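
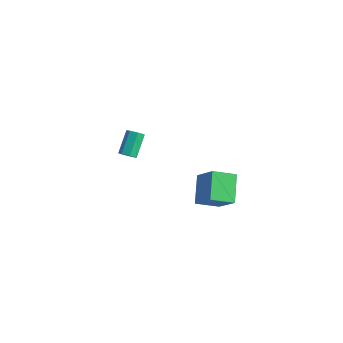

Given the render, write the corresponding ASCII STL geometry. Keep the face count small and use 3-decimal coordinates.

solid 
facet normal -0.679 0.102 -0.728
outer loop
vertex 2.421 0.767 0.443
vertex 3.194 1.897 -0.12
vertex 3.383 -0.419 -0.62
endloop
endfacet
facet normal -0.522 -0.764 0.380
outer loop
vertex 4.706 -0.617 0.8
vertex 2.421 0.767 0.443
vertex 3.383 -0.419 -0.62
endloop
endfacet
facet normal -0.678 0.102 -0.728
outer loop
vertex 3.383 -0.419 -0.62
vertex 3.194 1.897 -0.12
vertex 4.156 0.711 -1.182
endloop
endfacet
facet normal 0.517 -0.638 -0.571
outer loop
vertex 4.156 0.711 -1.182
vertex 4.706 -0.617 0.8
vertex 3.383 -0.419 -0.62
endloop
endfacet
facet normal -0.517 0.638 0.571
outer loop
vertex 2.421 0.767 0.443
vertex 4.517 1.699 1.3
vertex 3.194 1.897 -0.12
endloop
endfacet
facet normal -0.522 -0.764 0.380
outer loop
vertex 3.744 0.569 1.862
vertex 2.421 0.767 0.443
vertex 4.706 -0.617 0.8
endloop
endfacet
facet normal -0.517 0.638 0.571
outer loop
vertex 3.744 0.569 1.862
vertex 4.517 1.699 1.3
vertex 2.421 0.767 0.443
endloop
endfacet
facet normal 0.522 0.764 -0.380
outer loop
vertex 3.194 1.897 -0.12
vertex 4.517 1.699 1.3
vertex 4.156 0.711 -1.182
endloop
endfacet
facet normal 0.517 -0.638 -0.571
outer loop
vertex 5.479 0.513 0.237
vertex 4.706 -0.617 0.8
vertex 4.156 0.711 -1.182
endloop
endfacet
facet normal 0.522 0.764 -0.380
outer loop
vertex 4.156 0.711 -1.182
vertex 4.517 1.699 1.3
vertex 5.479 0.513 0.237
endloop
endfacet
facet normal 0.678 -0.101 0.728
outer loop
vertex 5.479 0.513 0.237
vertex 3.744 0.569 1.862
vertex 4.706 -0.617 0.8
endloop
endfacet
facet normal 0.678 -0.102 0.728
outer loop
vertex 4.517 1.699 1.3
vertex 3.744 0.569 1.862
vertex 5.479 0.513 0.237
endloop
endfacet
facet normal 0.284 -0.696 -0.659
outer loop
vertex -2.549 0.442 -0.841
vertex -2.928 0.643 -1.217
vertex -2.384 0.796 -1.144
endloop
endfacet
facet normal 0.899 -0.045 0.437
outer loop
vertex -2.549 0.442 -0.841
vertex -2.384 0.796 -1.144
vertex -3.014 1.576 0.233
endloop
endfacet
facet normal 0.898 -0.047 0.437
outer loop
vertex -3.014 1.576 0.233
vertex -2.384 0.796 -1.144
vertex -2.848 1.931 -0.07
endloop
endfacet
facet normal -0.285 0.696 0.659
outer loop
vertex -3.014 1.576 0.233
vertex -2.848 1.931 -0.07
vertex -3.392 1.777 -0.143
endloop
endfacet
facet normal 0.284 -0.697 -0.659
outer loop
vertex -2.384 0.796 -1.144
vertex -2.928 0.643 -1.217
vertex -2.628 1.035 -1.502
endloop
endfacet
facet normal 0.822 0.531 -0.206
outer loop
vertex -2.384 0.796 -1.144
vertex -2.628 1.035 -1.502
vertex -2.848 1.931 -0.07
endloop
endfacet
facet normal 0.822 0.531 -0.206
outer loop
vertex -2.848 1.931 -0.07
vertex -2.628 1.035 -1.502
vertex -3.092 2.17 -0.428
endloop
endfacet
facet normal -0.285 0.696 0.659
outer loop
vertex -2.848 1.931 -0.07
vertex -3.092 2.17 -0.428
vertex -3.392 1.777 -0.143
endloop
endfacet
facet normal 0.285 -0.697 -0.658
outer loop
vertex -2.628 1.035 -1.502
vertex -2.928 0.643 -1.217
vertex -3.098 0.978 -1.645
endloop
endfacet
facet normal 0.125 0.708 -0.695
outer loop
vertex -2.628 1.035 -1.502
vertex -3.098 0.978 -1.645
vertex -3.092 2.17 -0.428
endloop
endfacet
facet normal 0.125 0.708 -0.695
outer loop
vertex -3.092 2.17 -0.428
vertex -3.098 0.978 -1.645
vertex -3.562 2.113 -0.571
endloop
endfacet
facet normal -0.285 0.696 0.659
outer loop
vertex -3.092 2.17 -0.428
vertex -3.562 2.113 -0.571
vertex -3.392 1.777 -0.143
endloop
endfacet
facet normal 0.285 -0.697 -0.658
outer loop
vertex -3.098 0.978 -1.645
vertex -2.928 0.643 -1.217
vertex -3.44 0.669 -1.466
endloop
endfacet
facet normal -0.664 0.353 -0.660
outer loop
vertex -3.098 0.978 -1.645
vertex -3.44 0.669 -1.466
vertex -3.562 2.113 -0.571
endloop
endfacet
facet normal -0.664 0.353 -0.660
outer loop
vertex -3.562 2.113 -0.571
vertex -3.44 0.669 -1.466
vertex -3.904 1.804 -0.392
endloop
endfacet
facet normal -0.284 0.696 0.659
outer loop
vertex -3.562 2.113 -0.571
vertex -3.904 1.804 -0.392
vertex -3.392 1.777 -0.143
endloop
endfacet
facet normal 0.285 -0.695 -0.659
outer loop
vertex -3.44 0.669 -1.466
vertex -2.928 0.643 -1.217
vertex -3.396 0.34 -1.1
endloop
endfacet
facet normal -0.955 -0.270 -0.128
outer loop
vertex -3.44 0.669 -1.466
vertex -3.396 0.34 -1.1
vertex -3.904 1.804 -0.392
endloop
endfacet
facet normal -0.955 -0.269 -0.130
outer loop
vertex -3.904 1.804 -0.392
vertex -3.396 0.34 -1.1
vertex -3.861 1.474 -0.025
endloop
endfacet
facet normal -0.284 0.696 0.659
outer loop
vertex -3.904 1.804 -0.392
vertex -3.861 1.474 -0.025
vertex -3.392 1.777 -0.143
endloop
endfacet
facet normal 0.285 -0.696 -0.659
outer loop
vertex -3.396 0.34 -1.1
vertex -2.928 0.643 -1.217
vertex -3.0 0.239 -0.822
endloop
endfacet
facet normal -0.526 -0.689 0.499
outer loop
vertex -3.396 0.34 -1.1
vertex -3.0 0.239 -0.822
vertex -3.861 1.474 -0.025
endloop
endfacet
facet normal -0.525 -0.689 0.500
outer loop
vertex -3.861 1.474 -0.025
vertex -3.0 0.239 -0.822
vertex -3.464 1.373 0.253
endloop
endfacet
facet normal -0.284 0.696 0.659
outer loop
vertex -3.861 1.474 -0.025
vertex -3.464 1.373 0.253
vertex -3.392 1.777 -0.143
endloop
endfacet
facet normal 0.285 -0.696 -0.659
outer loop
vertex -3.0 0.239 -0.822
vertex -2.928 0.643 -1.217
vertex -2.549 0.442 -0.841
endloop
endfacet
facet normal 0.297 -0.590 0.751
outer loop
vertex -3.0 0.239 -0.822
vertex -2.549 0.442 -0.841
vertex -3.464 1.373 0.253
endloop
endfacet
facet normal 0.299 -0.589 0.751
outer loop
vertex -3.464 1.373 0.253
vertex -2.549 0.442 -0.841
vertex -3.014 1.576 0.233
endloop
endfacet
facet normal -0.285 0.696 0.659
outer loop
vertex -3.464 1.373 0.253
vertex -3.014 1.576 0.233
vertex -3.392 1.777 -0.143
endloop
endfacet

endsolid


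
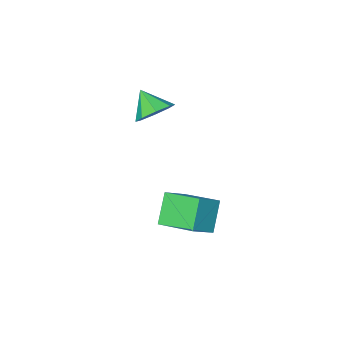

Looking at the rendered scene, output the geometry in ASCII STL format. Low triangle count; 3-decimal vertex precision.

solid 
facet normal -0.453 -0.434 0.779
outer loop
vertex -2.081 1.063 -1.63
vertex -2.778 2.777 -1.081
vertex -3.205 0.852 -2.401
endloop
endfacet
facet normal 0.361 -0.888 -0.284
outer loop
vertex -2.462 1.563 -3.679
vertex -2.081 1.063 -1.63
vertex -3.205 0.852 -2.401
endloop
endfacet
facet normal -0.454 -0.433 0.779
outer loop
vertex -3.205 0.852 -2.401
vertex -2.778 2.777 -1.081
vertex -3.902 2.566 -1.853
endloop
endfacet
facet normal -0.815 -0.153 -0.559
outer loop
vertex -3.902 2.566 -1.853
vertex -2.462 1.563 -3.679
vertex -3.205 0.852 -2.401
endloop
endfacet
facet normal 0.815 0.153 0.559
outer loop
vertex -2.081 1.063 -1.63
vertex -2.035 3.488 -2.359
vertex -2.778 2.777 -1.081
endloop
endfacet
facet normal 0.362 -0.888 -0.284
outer loop
vertex -1.338 1.774 -2.907
vertex -2.081 1.063 -1.63
vertex -2.462 1.563 -3.679
endloop
endfacet
facet normal 0.815 0.153 0.559
outer loop
vertex -1.338 1.774 -2.907
vertex -2.035 3.488 -2.359
vertex -2.081 1.063 -1.63
endloop
endfacet
facet normal -0.362 0.888 0.284
outer loop
vertex -2.778 2.777 -1.081
vertex -2.035 3.488 -2.359
vertex -3.902 2.566 -1.853
endloop
endfacet
facet normal -0.815 -0.152 -0.559
outer loop
vertex -3.159 3.277 -3.13
vertex -2.462 1.563 -3.679
vertex -3.902 2.566 -1.853
endloop
endfacet
facet normal -0.362 0.888 0.284
outer loop
vertex -3.902 2.566 -1.853
vertex -2.035 3.488 -2.359
vertex -3.159 3.277 -3.13
endloop
endfacet
facet normal 0.453 0.434 -0.779
outer loop
vertex -3.159 3.277 -3.13
vertex -1.338 1.774 -2.907
vertex -2.462 1.563 -3.679
endloop
endfacet
facet normal 0.453 0.433 -0.779
outer loop
vertex -2.035 3.488 -2.359
vertex -1.338 1.774 -2.907
vertex -3.159 3.277 -3.13
endloop
endfacet
facet normal -0.115 0.742 -0.661
outer loop
vertex -2.013 -0.834 1.817
vertex -2.419 -0.306 2.48
vertex -1.537 -0.436 2.181
endloop
endfacet
facet normal 0.686 -0.719 -0.112
outer loop
vertex -2.013 -0.834 1.817
vertex -1.537 -0.436 2.181
vertex -2.261 -1.314 3.38
endloop
endfacet
facet normal -0.115 0.741 -0.662
outer loop
vertex -1.537 -0.436 2.181
vertex -2.419 -0.306 2.48
vertex -1.578 0.039 2.72
endloop
endfacet
facet normal 0.898 -0.294 0.327
outer loop
vertex -1.537 -0.436 2.181
vertex -1.578 0.039 2.72
vertex -2.261 -1.314 3.38
endloop
endfacet
facet normal -0.115 0.741 -0.661
outer loop
vertex -1.578 0.039 2.72
vertex -2.419 -0.306 2.48
vertex -2.111 0.312 3.119
endloop
endfacet
facet normal 0.620 0.068 0.782
outer loop
vertex -1.578 0.039 2.72
vertex -2.111 0.312 3.119
vertex -2.261 -1.314 3.38
endloop
endfacet
facet normal -0.116 0.741 -0.661
outer loop
vertex -2.111 0.312 3.119
vertex -2.419 -0.306 2.48
vertex -2.824 0.222 3.143
endloop
endfacet
facet normal 0.013 0.157 0.987
outer loop
vertex -2.111 0.312 3.119
vertex -2.824 0.222 3.143
vertex -2.261 -1.314 3.38
endloop
endfacet
facet normal -0.116 0.741 -0.661
outer loop
vertex -2.824 0.222 3.143
vertex -2.419 -0.306 2.48
vertex -3.3 -0.176 2.78
endloop
endfacet
facet normal -0.562 -0.079 0.823
outer loop
vertex -2.824 0.222 3.143
vertex -3.3 -0.176 2.78
vertex -2.261 -1.314 3.38
endloop
endfacet
facet normal -0.116 0.741 -0.662
outer loop
vertex -3.3 -0.176 2.78
vertex -2.419 -0.306 2.48
vertex -3.259 -0.651 2.241
endloop
endfacet
facet normal -0.774 -0.503 0.385
outer loop
vertex -3.3 -0.176 2.78
vertex -3.259 -0.651 2.241
vertex -2.261 -1.314 3.38
endloop
endfacet
facet normal -0.116 0.741 -0.662
outer loop
vertex -3.259 -0.651 2.241
vertex -2.419 -0.306 2.48
vertex -2.726 -0.924 1.842
endloop
endfacet
facet normal -0.496 -0.866 -0.070
outer loop
vertex -3.259 -0.651 2.241
vertex -2.726 -0.924 1.842
vertex -2.261 -1.314 3.38
endloop
endfacet
facet normal -0.117 0.741 -0.661
outer loop
vertex -2.726 -0.924 1.842
vertex -2.419 -0.306 2.48
vertex -2.013 -0.834 1.817
endloop
endfacet
facet normal 0.111 -0.955 -0.276
outer loop
vertex -2.726 -0.924 1.842
vertex -2.013 -0.834 1.817
vertex -2.261 -1.314 3.38
endloop
endfacet

endsolid


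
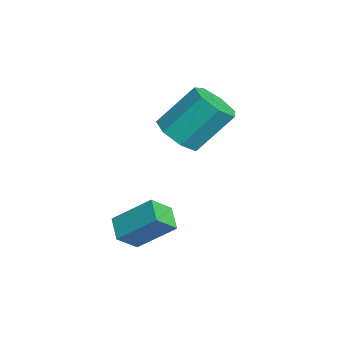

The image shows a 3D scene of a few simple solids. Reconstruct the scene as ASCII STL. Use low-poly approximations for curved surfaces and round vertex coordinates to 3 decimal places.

solid 
facet normal 0.018 -0.660 -0.751
outer loop
vertex -0.929 -2.322 -1.305
vertex -1.862 -2.25 -1.391
vertex -1.194 -1.746 -1.818
endloop
endfacet
facet normal 0.946 0.255 -0.202
outer loop
vertex -0.929 -2.322 -1.305
vertex -1.194 -1.746 -1.818
vertex -0.964 -1.002 0.196
endloop
endfacet
facet normal 0.946 0.255 -0.202
outer loop
vertex -0.964 -1.002 0.196
vertex -1.194 -1.746 -1.818
vertex -1.229 -0.425 -0.317
endloop
endfacet
facet normal -0.017 0.660 0.751
outer loop
vertex -0.964 -1.002 0.196
vertex -1.229 -0.425 -0.317
vertex -1.898 -0.93 0.111
endloop
endfacet
facet normal 0.018 -0.660 -0.751
outer loop
vertex -1.194 -1.746 -1.818
vertex -1.862 -2.25 -1.391
vertex -1.962 -1.55 -2.009
endloop
endfacet
facet normal 0.335 0.711 -0.618
outer loop
vertex -1.194 -1.746 -1.818
vertex -1.962 -1.55 -2.009
vertex -1.229 -0.425 -0.317
endloop
endfacet
facet normal 0.335 0.711 -0.618
outer loop
vertex -1.229 -0.425 -0.317
vertex -1.962 -1.55 -2.009
vertex -1.998 -0.229 -0.508
endloop
endfacet
facet normal -0.018 0.660 0.751
outer loop
vertex -1.229 -0.425 -0.317
vertex -1.998 -0.229 -0.508
vertex -1.898 -0.93 0.111
endloop
endfacet
facet normal 0.018 -0.660 -0.751
outer loop
vertex -1.962 -1.55 -2.009
vertex -1.862 -2.25 -1.391
vertex -2.655 -1.881 -1.735
endloop
endfacet
facet normal -0.527 0.632 -0.569
outer loop
vertex -1.962 -1.55 -2.009
vertex -2.655 -1.881 -1.735
vertex -1.998 -0.229 -0.508
endloop
endfacet
facet normal -0.527 0.632 -0.568
outer loop
vertex -1.998 -0.229 -0.508
vertex -2.655 -1.881 -1.735
vertex -2.691 -0.56 -0.233
endloop
endfacet
facet normal -0.018 0.660 0.751
outer loop
vertex -1.998 -0.229 -0.508
vertex -2.691 -0.56 -0.233
vertex -1.898 -0.93 0.111
endloop
endfacet
facet normal 0.018 -0.661 -0.750
outer loop
vertex -2.655 -1.881 -1.735
vertex -1.862 -2.25 -1.391
vertex -2.751 -2.49 -1.201
endloop
endfacet
facet normal -0.993 0.077 -0.091
outer loop
vertex -2.655 -1.881 -1.735
vertex -2.751 -2.49 -1.201
vertex -2.691 -0.56 -0.233
endloop
endfacet
facet normal -0.993 0.077 -0.091
outer loop
vertex -2.691 -0.56 -0.233
vertex -2.751 -2.49 -1.201
vertex -2.787 -1.169 0.301
endloop
endfacet
facet normal -0.017 0.661 0.750
outer loop
vertex -2.691 -0.56 -0.233
vertex -2.787 -1.169 0.301
vertex -1.898 -0.93 0.111
endloop
endfacet
facet normal 0.018 -0.660 -0.751
outer loop
vertex -2.751 -2.49 -1.201
vertex -1.862 -2.25 -1.391
vertex -2.178 -2.919 -0.81
endloop
endfacet
facet normal -0.711 -0.536 0.454
outer loop
vertex -2.751 -2.49 -1.201
vertex -2.178 -2.919 -0.81
vertex -2.787 -1.169 0.301
endloop
endfacet
facet normal -0.710 -0.536 0.456
outer loop
vertex -2.787 -1.169 0.301
vertex -2.178 -2.919 -0.81
vertex -2.213 -1.598 0.691
endloop
endfacet
facet normal -0.017 0.660 0.751
outer loop
vertex -2.787 -1.169 0.301
vertex -2.213 -1.598 0.691
vertex -1.898 -0.93 0.111
endloop
endfacet
facet normal 0.019 -0.661 -0.751
outer loop
vertex -2.178 -2.919 -0.81
vertex -1.862 -2.25 -1.391
vertex -1.367 -2.844 -0.856
endloop
endfacet
facet normal 0.106 -0.745 0.658
outer loop
vertex -2.178 -2.919 -0.81
vertex -1.367 -2.844 -0.856
vertex -2.213 -1.598 0.691
endloop
endfacet
facet normal 0.106 -0.745 0.658
outer loop
vertex -2.213 -1.598 0.691
vertex -1.367 -2.844 -0.856
vertex -1.402 -1.523 0.645
endloop
endfacet
facet normal -0.019 0.660 0.751
outer loop
vertex -2.213 -1.598 0.691
vertex -1.402 -1.523 0.645
vertex -1.898 -0.93 0.111
endloop
endfacet
facet normal 0.018 -0.661 -0.750
outer loop
vertex -1.367 -2.844 -0.856
vertex -1.862 -2.25 -1.391
vertex -0.929 -2.322 -1.305
endloop
endfacet
facet normal 0.844 -0.393 0.366
outer loop
vertex -1.367 -2.844 -0.856
vertex -0.929 -2.322 -1.305
vertex -1.402 -1.523 0.645
endloop
endfacet
facet normal 0.843 -0.394 0.366
outer loop
vertex -1.402 -1.523 0.645
vertex -0.929 -2.322 -1.305
vertex -0.964 -1.002 0.196
endloop
endfacet
facet normal -0.017 0.661 0.750
outer loop
vertex -1.402 -1.523 0.645
vertex -0.964 -1.002 0.196
vertex -1.898 -0.93 0.111
endloop
endfacet
facet normal -0.913 -0.011 0.409
outer loop
vertex 0.374 -4.881 -3.769
vertex 0.837 -3.642 -2.702
vertex 0.048 -4.149 -4.478
endloop
endfacet
facet normal -0.272 -0.729 -0.628
outer loop
vertex 0.943 -4.138 -4.878
vertex 0.374 -4.881 -3.769
vertex 0.048 -4.149 -4.478
endloop
endfacet
facet normal -0.913 -0.011 0.409
outer loop
vertex 0.048 -4.149 -4.478
vertex 0.837 -3.642 -2.702
vertex 0.511 -2.91 -3.41
endloop
endfacet
facet normal -0.304 0.685 -0.662
outer loop
vertex 0.511 -2.91 -3.41
vertex 0.943 -4.138 -4.878
vertex 0.048 -4.149 -4.478
endloop
endfacet
facet normal 0.305 -0.684 0.663
outer loop
vertex 0.374 -4.881 -3.769
vertex 1.732 -3.631 -3.102
vertex 0.837 -3.642 -2.702
endloop
endfacet
facet normal -0.272 -0.729 -0.628
outer loop
vertex 1.269 -4.87 -4.17
vertex 0.374 -4.881 -3.769
vertex 0.943 -4.138 -4.878
endloop
endfacet
facet normal 0.305 -0.685 0.662
outer loop
vertex 1.269 -4.87 -4.17
vertex 1.732 -3.631 -3.102
vertex 0.374 -4.881 -3.769
endloop
endfacet
facet normal 0.272 0.729 0.628
outer loop
vertex 0.837 -3.642 -2.702
vertex 1.732 -3.631 -3.102
vertex 0.511 -2.91 -3.41
endloop
endfacet
facet normal -0.305 0.684 -0.662
outer loop
vertex 1.406 -2.899 -3.811
vertex 0.943 -4.138 -4.878
vertex 0.511 -2.91 -3.41
endloop
endfacet
facet normal 0.272 0.729 0.628
outer loop
vertex 0.511 -2.91 -3.41
vertex 1.732 -3.631 -3.102
vertex 1.406 -2.899 -3.811
endloop
endfacet
facet normal 0.913 0.011 -0.409
outer loop
vertex 1.406 -2.899 -3.811
vertex 1.269 -4.87 -4.17
vertex 0.943 -4.138 -4.878
endloop
endfacet
facet normal 0.913 0.011 -0.408
outer loop
vertex 1.732 -3.631 -3.102
vertex 1.269 -4.87 -4.17
vertex 1.406 -2.899 -3.811
endloop
endfacet

endsolid


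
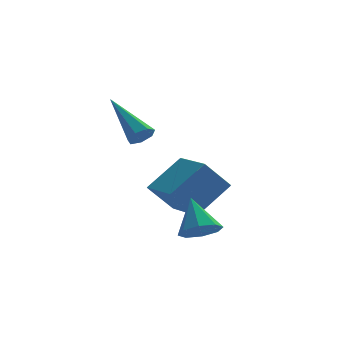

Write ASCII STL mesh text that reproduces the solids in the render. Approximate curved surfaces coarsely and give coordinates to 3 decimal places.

solid 
facet normal 0.372 -0.723 -0.582
outer loop
vertex 0.468 2.477 -0.326
vertex -0.005 2.442 -0.585
vertex 0.42 2.754 -0.701
endloop
endfacet
facet normal 0.820 0.506 0.269
outer loop
vertex 0.468 2.477 -0.326
vertex 0.42 2.754 -0.701
vertex -0.815 4.018 0.685
endloop
endfacet
facet normal 0.372 -0.723 -0.582
outer loop
vertex 0.42 2.754 -0.701
vertex -0.005 2.442 -0.585
vertex 0.052 2.796 -0.988
endloop
endfacet
facet normal 0.402 0.826 -0.395
outer loop
vertex 0.42 2.754 -0.701
vertex 0.052 2.796 -0.988
vertex -0.815 4.018 0.685
endloop
endfacet
facet normal 0.372 -0.723 -0.582
outer loop
vertex 0.052 2.796 -0.988
vertex -0.005 2.442 -0.585
vertex -0.359 2.571 -0.971
endloop
endfacet
facet normal -0.379 0.642 -0.666
outer loop
vertex 0.052 2.796 -0.988
vertex -0.359 2.571 -0.971
vertex -0.815 4.018 0.685
endloop
endfacet
facet normal 0.371 -0.723 -0.582
outer loop
vertex -0.359 2.571 -0.971
vertex -0.005 2.442 -0.585
vertex -0.503 2.249 -0.663
endloop
endfacet
facet normal -0.936 0.094 -0.340
outer loop
vertex -0.359 2.571 -0.971
vertex -0.503 2.249 -0.663
vertex -0.815 4.018 0.685
endloop
endfacet
facet normal 0.371 -0.723 -0.582
outer loop
vertex -0.503 2.249 -0.663
vertex -0.005 2.442 -0.585
vertex -0.272 2.072 -0.296
endloop
endfacet
facet normal -0.849 -0.407 0.338
outer loop
vertex -0.503 2.249 -0.663
vertex -0.272 2.072 -0.296
vertex -0.815 4.018 0.685
endloop
endfacet
facet normal 0.371 -0.723 -0.583
outer loop
vertex -0.272 2.072 -0.296
vertex -0.005 2.442 -0.585
vertex 0.16 2.173 -0.146
endloop
endfacet
facet normal -0.184 -0.483 0.856
outer loop
vertex -0.272 2.072 -0.296
vertex 0.16 2.173 -0.146
vertex -0.815 4.018 0.685
endloop
endfacet
facet normal 0.372 -0.722 -0.583
outer loop
vertex 0.16 2.173 -0.146
vertex -0.005 2.442 -0.585
vertex 0.468 2.477 -0.326
endloop
endfacet
facet normal 0.559 -0.077 0.826
outer loop
vertex 0.16 2.173 -0.146
vertex 0.468 2.477 -0.326
vertex -0.815 4.018 0.685
endloop
endfacet
facet normal -0.720 -0.308 -0.622
outer loop
vertex 1.007 2.545 -3.443
vertex 0.521 4.419 -3.81
vertex 1.955 2.574 -4.554
endloop
endfacet
facet normal 0.247 -0.951 0.186
outer loop
vertex 3.279 3.141 -3.41
vertex 1.007 2.545 -3.443
vertex 1.955 2.574 -4.554
endloop
endfacet
facet normal -0.720 -0.309 -0.621
outer loop
vertex 1.955 2.574 -4.554
vertex 0.521 4.419 -3.81
vertex 1.468 4.447 -4.921
endloop
endfacet
facet normal 0.649 0.020 -0.761
outer loop
vertex 1.468 4.447 -4.921
vertex 3.279 3.141 -3.41
vertex 1.955 2.574 -4.554
endloop
endfacet
facet normal -0.649 -0.019 0.761
outer loop
vertex 1.007 2.545 -3.443
vertex 1.845 4.986 -2.666
vertex 0.521 4.419 -3.81
endloop
endfacet
facet normal 0.247 -0.951 0.186
outer loop
vertex 2.332 3.113 -2.299
vertex 1.007 2.545 -3.443
vertex 3.279 3.141 -3.41
endloop
endfacet
facet normal -0.649 -0.020 0.761
outer loop
vertex 2.332 3.113 -2.299
vertex 1.845 4.986 -2.666
vertex 1.007 2.545 -3.443
endloop
endfacet
facet normal -0.246 0.951 -0.186
outer loop
vertex 0.521 4.419 -3.81
vertex 1.845 4.986 -2.666
vertex 1.468 4.447 -4.921
endloop
endfacet
facet normal 0.649 0.019 -0.761
outer loop
vertex 2.793 5.015 -3.777
vertex 3.279 3.141 -3.41
vertex 1.468 4.447 -4.921
endloop
endfacet
facet normal -0.247 0.951 -0.186
outer loop
vertex 1.468 4.447 -4.921
vertex 1.845 4.986 -2.666
vertex 2.793 5.015 -3.777
endloop
endfacet
facet normal 0.720 0.308 0.622
outer loop
vertex 2.793 5.015 -3.777
vertex 2.332 3.113 -2.299
vertex 3.279 3.141 -3.41
endloop
endfacet
facet normal 0.719 0.309 0.622
outer loop
vertex 1.845 4.986 -2.666
vertex 2.332 3.113 -2.299
vertex 2.793 5.015 -3.777
endloop
endfacet
facet normal 0.088 -0.668 -0.739
outer loop
vertex 2.14 0.416 -4.085
vertex 1.729 0.892 -4.564
vertex 2.494 0.8 -4.39
endloop
endfacet
facet normal 0.695 -0.073 0.715
outer loop
vertex 2.14 0.416 -4.085
vertex 2.494 0.8 -4.39
vertex 1.591 1.948 -3.396
endloop
endfacet
facet normal 0.088 -0.667 -0.740
outer loop
vertex 2.494 0.8 -4.39
vertex 1.729 0.892 -4.564
vertex 2.401 1.238 -4.796
endloop
endfacet
facet normal 0.857 0.436 0.274
outer loop
vertex 2.494 0.8 -4.39
vertex 2.401 1.238 -4.796
vertex 1.591 1.948 -3.396
endloop
endfacet
facet normal 0.089 -0.668 -0.739
outer loop
vertex 2.401 1.238 -4.796
vertex 1.729 0.892 -4.564
vertex 1.914 1.473 -5.067
endloop
endfacet
facet normal 0.495 0.856 -0.148
outer loop
vertex 2.401 1.238 -4.796
vertex 1.914 1.473 -5.067
vertex 1.591 1.948 -3.396
endloop
endfacet
facet normal 0.088 -0.668 -0.739
outer loop
vertex 1.914 1.473 -5.067
vertex 1.729 0.892 -4.564
vertex 1.319 1.368 -5.043
endloop
endfacet
facet normal -0.177 0.937 -0.301
outer loop
vertex 1.914 1.473 -5.067
vertex 1.319 1.368 -5.043
vertex 1.591 1.948 -3.396
endloop
endfacet
facet normal 0.087 -0.669 -0.739
outer loop
vertex 1.319 1.368 -5.043
vertex 1.729 0.892 -4.564
vertex 0.964 0.985 -4.738
endloop
endfacet
facet normal -0.767 0.634 -0.097
outer loop
vertex 1.319 1.368 -5.043
vertex 0.964 0.985 -4.738
vertex 1.591 1.948 -3.396
endloop
endfacet
facet normal 0.087 -0.668 -0.739
outer loop
vertex 0.964 0.985 -4.738
vertex 1.729 0.892 -4.564
vertex 1.058 0.547 -4.331
endloop
endfacet
facet normal -0.930 0.122 0.347
outer loop
vertex 0.964 0.985 -4.738
vertex 1.058 0.547 -4.331
vertex 1.591 1.948 -3.396
endloop
endfacet
facet normal 0.087 -0.668 -0.739
outer loop
vertex 1.058 0.547 -4.331
vertex 1.729 0.892 -4.564
vertex 1.545 0.312 -4.061
endloop
endfacet
facet normal -0.568 -0.296 0.768
outer loop
vertex 1.058 0.547 -4.331
vertex 1.545 0.312 -4.061
vertex 1.591 1.948 -3.396
endloop
endfacet
facet normal 0.087 -0.668 -0.739
outer loop
vertex 1.545 0.312 -4.061
vertex 1.729 0.892 -4.564
vertex 2.14 0.416 -4.085
endloop
endfacet
facet normal 0.103 -0.377 0.920
outer loop
vertex 1.545 0.312 -4.061
vertex 2.14 0.416 -4.085
vertex 1.591 1.948 -3.396
endloop
endfacet

endsolid


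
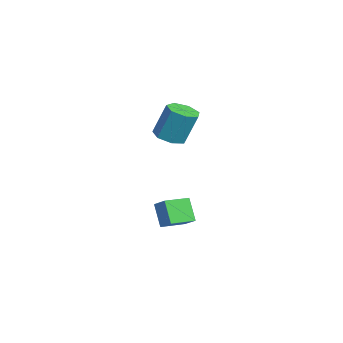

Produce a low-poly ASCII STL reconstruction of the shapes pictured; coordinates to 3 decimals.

solid 
facet normal -0.716 -0.458 -0.527
outer loop
vertex 1.089 -3.277 -3.111
vertex 0.501 -2.246 -3.208
vertex 1.706 -3.024 -4.168
endloop
endfacet
facet normal 0.494 -0.866 0.081
outer loop
vertex 2.379 -2.594 -3.672
vertex 1.089 -3.277 -3.111
vertex 1.706 -3.024 -4.168
endloop
endfacet
facet normal -0.716 -0.457 -0.528
outer loop
vertex 1.706 -3.024 -4.168
vertex 0.501 -2.246 -3.208
vertex 1.119 -1.993 -4.265
endloop
endfacet
facet normal 0.494 0.202 -0.846
outer loop
vertex 1.119 -1.993 -4.265
vertex 2.379 -2.594 -3.672
vertex 1.706 -3.024 -4.168
endloop
endfacet
facet normal -0.494 -0.202 0.846
outer loop
vertex 1.089 -3.277 -3.111
vertex 1.174 -1.816 -2.712
vertex 0.501 -2.246 -3.208
endloop
endfacet
facet normal 0.494 -0.866 0.082
outer loop
vertex 1.761 -2.847 -2.615
vertex 1.089 -3.277 -3.111
vertex 2.379 -2.594 -3.672
endloop
endfacet
facet normal -0.495 -0.202 0.845
outer loop
vertex 1.761 -2.847 -2.615
vertex 1.174 -1.816 -2.712
vertex 1.089 -3.277 -3.111
endloop
endfacet
facet normal -0.493 0.866 -0.081
outer loop
vertex 0.501 -2.246 -3.208
vertex 1.174 -1.816 -2.712
vertex 1.119 -1.993 -4.265
endloop
endfacet
facet normal 0.494 0.202 -0.845
outer loop
vertex 1.791 -1.563 -3.769
vertex 2.379 -2.594 -3.672
vertex 1.119 -1.993 -4.265
endloop
endfacet
facet normal -0.494 0.866 -0.081
outer loop
vertex 1.119 -1.993 -4.265
vertex 1.174 -1.816 -2.712
vertex 1.791 -1.563 -3.769
endloop
endfacet
facet normal 0.715 0.458 0.528
outer loop
vertex 1.791 -1.563 -3.769
vertex 1.761 -2.847 -2.615
vertex 2.379 -2.594 -3.672
endloop
endfacet
facet normal 0.716 0.457 0.527
outer loop
vertex 1.174 -1.816 -2.712
vertex 1.761 -2.847 -2.615
vertex 1.791 -1.563 -3.769
endloop
endfacet
facet normal -0.080 -0.348 -0.934
outer loop
vertex 1.766 -3.135 1.008
vertex 1.224 -2.636 0.869
vertex 1.964 -2.56 0.777
endloop
endfacet
facet normal 0.949 -0.313 0.035
outer loop
vertex 1.766 -3.135 1.008
vertex 1.964 -2.56 0.777
vertex 1.898 -2.564 2.55
endloop
endfacet
facet normal 0.949 -0.314 0.035
outer loop
vertex 1.898 -2.564 2.55
vertex 1.964 -2.56 0.777
vertex 2.097 -1.989 2.32
endloop
endfacet
facet normal 0.080 0.346 0.935
outer loop
vertex 1.898 -2.564 2.55
vertex 2.097 -1.989 2.32
vertex 1.356 -2.064 2.411
endloop
endfacet
facet normal -0.081 -0.346 -0.935
outer loop
vertex 1.964 -2.56 0.777
vertex 1.224 -2.636 0.869
vertex 1.606 -2.042 0.616
endloop
endfacet
facet normal 0.831 0.495 -0.255
outer loop
vertex 1.964 -2.56 0.777
vertex 1.606 -2.042 0.616
vertex 2.097 -1.989 2.32
endloop
endfacet
facet normal 0.831 0.495 -0.255
outer loop
vertex 2.097 -1.989 2.32
vertex 1.606 -2.042 0.616
vertex 1.738 -1.47 2.158
endloop
endfacet
facet normal 0.080 0.347 0.935
outer loop
vertex 2.097 -1.989 2.32
vertex 1.738 -1.47 2.158
vertex 1.356 -2.064 2.411
endloop
endfacet
facet normal -0.080 -0.347 -0.935
outer loop
vertex 1.606 -2.042 0.616
vertex 1.224 -2.636 0.869
vertex 0.959 -1.971 0.645
endloop
endfacet
facet normal 0.086 0.932 -0.353
outer loop
vertex 1.606 -2.042 0.616
vertex 0.959 -1.971 0.645
vertex 1.738 -1.47 2.158
endloop
endfacet
facet normal 0.086 0.932 -0.353
outer loop
vertex 1.738 -1.47 2.158
vertex 0.959 -1.971 0.645
vertex 1.091 -1.399 2.187
endloop
endfacet
facet normal 0.080 0.347 0.935
outer loop
vertex 1.738 -1.47 2.158
vertex 1.091 -1.399 2.187
vertex 1.356 -2.064 2.411
endloop
endfacet
facet normal -0.081 -0.347 -0.934
outer loop
vertex 0.959 -1.971 0.645
vertex 1.224 -2.636 0.869
vertex 0.512 -2.4 0.843
endloop
endfacet
facet normal -0.722 0.667 -0.185
outer loop
vertex 0.959 -1.971 0.645
vertex 0.512 -2.4 0.843
vertex 1.091 -1.399 2.187
endloop
endfacet
facet normal -0.723 0.666 -0.185
outer loop
vertex 1.091 -1.399 2.187
vertex 0.512 -2.4 0.843
vertex 0.644 -1.829 2.385
endloop
endfacet
facet normal 0.080 0.347 0.934
outer loop
vertex 1.091 -1.399 2.187
vertex 0.644 -1.829 2.385
vertex 1.356 -2.064 2.411
endloop
endfacet
facet normal -0.081 -0.346 -0.935
outer loop
vertex 0.512 -2.4 0.843
vertex 1.224 -2.636 0.869
vertex 0.601 -3.007 1.06
endloop
endfacet
facet normal -0.987 -0.101 0.122
outer loop
vertex 0.512 -2.4 0.843
vertex 0.601 -3.007 1.06
vertex 0.644 -1.829 2.385
endloop
endfacet
facet normal -0.987 -0.101 0.122
outer loop
vertex 0.644 -1.829 2.385
vertex 0.601 -3.007 1.06
vertex 0.733 -2.436 2.602
endloop
endfacet
facet normal 0.080 0.346 0.935
outer loop
vertex 0.644 -1.829 2.385
vertex 0.733 -2.436 2.602
vertex 1.356 -2.064 2.411
endloop
endfacet
facet normal -0.081 -0.346 -0.935
outer loop
vertex 0.601 -3.007 1.06
vertex 1.224 -2.636 0.869
vertex 1.159 -3.335 1.133
endloop
endfacet
facet normal -0.510 -0.792 0.337
outer loop
vertex 0.601 -3.007 1.06
vertex 1.159 -3.335 1.133
vertex 0.733 -2.436 2.602
endloop
endfacet
facet normal -0.509 -0.792 0.337
outer loop
vertex 0.733 -2.436 2.602
vertex 1.159 -3.335 1.133
vertex 1.291 -2.763 2.676
endloop
endfacet
facet normal 0.079 0.347 0.935
outer loop
vertex 0.733 -2.436 2.602
vertex 1.291 -2.763 2.676
vertex 1.356 -2.064 2.411
endloop
endfacet
facet normal -0.079 -0.346 -0.935
outer loop
vertex 1.159 -3.335 1.133
vertex 1.224 -2.636 0.869
vertex 1.766 -3.135 1.008
endloop
endfacet
facet normal 0.354 -0.887 0.298
outer loop
vertex 1.159 -3.335 1.133
vertex 1.766 -3.135 1.008
vertex 1.291 -2.763 2.676
endloop
endfacet
facet normal 0.353 -0.887 0.298
outer loop
vertex 1.291 -2.763 2.676
vertex 1.766 -3.135 1.008
vertex 1.898 -2.564 2.55
endloop
endfacet
facet normal 0.080 0.347 0.934
outer loop
vertex 1.291 -2.763 2.676
vertex 1.898 -2.564 2.55
vertex 1.356 -2.064 2.411
endloop
endfacet

endsolid


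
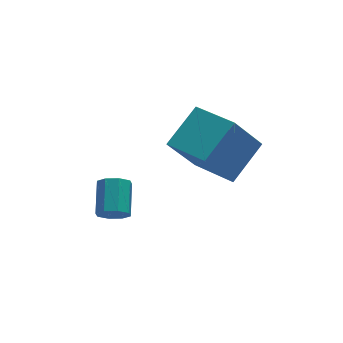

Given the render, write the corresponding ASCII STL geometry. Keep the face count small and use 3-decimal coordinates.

solid 
facet normal -0.328 -0.816 -0.476
outer loop
vertex -1.673 -1.391 -4.789
vertex -2.096 -1.542 -4.239
vertex -2.165 -1.165 -4.837
endloop
endfacet
facet normal 0.270 0.402 -0.875
outer loop
vertex -1.673 -1.391 -4.789
vertex -2.165 -1.165 -4.837
vertex -1.162 -0.128 -4.051
endloop
endfacet
facet normal 0.271 0.401 -0.875
outer loop
vertex -1.162 -0.128 -4.051
vertex -2.165 -1.165 -4.837
vertex -1.653 0.099 -4.099
endloop
endfacet
facet normal 0.330 0.815 0.476
outer loop
vertex -1.162 -0.128 -4.051
vertex -1.653 0.099 -4.099
vertex -1.584 -0.278 -3.501
endloop
endfacet
facet normal -0.330 -0.815 -0.476
outer loop
vertex -2.165 -1.165 -4.837
vertex -2.096 -1.542 -4.239
vertex -2.616 -1.159 -4.534
endloop
endfacet
facet normal -0.449 0.579 -0.680
outer loop
vertex -2.165 -1.165 -4.837
vertex -2.616 -1.159 -4.534
vertex -1.653 0.099 -4.099
endloop
endfacet
facet normal -0.449 0.579 -0.680
outer loop
vertex -1.653 0.099 -4.099
vertex -2.616 -1.159 -4.534
vertex -2.104 0.105 -3.796
endloop
endfacet
facet normal 0.330 0.815 0.476
outer loop
vertex -1.653 0.099 -4.099
vertex -2.104 0.105 -3.796
vertex -1.584 -0.278 -3.501
endloop
endfacet
facet normal -0.331 -0.815 -0.475
outer loop
vertex -2.616 -1.159 -4.534
vertex -2.096 -1.542 -4.239
vertex -2.762 -1.377 -4.058
endloop
endfacet
facet normal -0.905 0.417 -0.087
outer loop
vertex -2.616 -1.159 -4.534
vertex -2.762 -1.377 -4.058
vertex -2.104 0.105 -3.796
endloop
endfacet
facet normal -0.905 0.417 -0.087
outer loop
vertex -2.104 0.105 -3.796
vertex -2.762 -1.377 -4.058
vertex -2.251 -0.114 -3.32
endloop
endfacet
facet normal 0.330 0.815 0.477
outer loop
vertex -2.104 0.105 -3.796
vertex -2.251 -0.114 -3.32
vertex -1.584 -0.278 -3.501
endloop
endfacet
facet normal -0.331 -0.815 -0.476
outer loop
vertex -2.762 -1.377 -4.058
vertex -2.096 -1.542 -4.239
vertex -2.518 -1.692 -3.689
endloop
endfacet
facet normal -0.830 0.010 0.558
outer loop
vertex -2.762 -1.377 -4.058
vertex -2.518 -1.692 -3.689
vertex -2.251 -0.114 -3.32
endloop
endfacet
facet normal -0.830 0.010 0.558
outer loop
vertex -2.251 -0.114 -3.32
vertex -2.518 -1.692 -3.689
vertex -2.007 -0.429 -2.951
endloop
endfacet
facet normal 0.330 0.815 0.477
outer loop
vertex -2.251 -0.114 -3.32
vertex -2.007 -0.429 -2.951
vertex -1.584 -0.278 -3.501
endloop
endfacet
facet normal -0.330 -0.815 -0.476
outer loop
vertex -2.518 -1.692 -3.689
vertex -2.096 -1.542 -4.239
vertex -2.027 -1.919 -3.641
endloop
endfacet
facet normal -0.271 -0.401 0.875
outer loop
vertex -2.518 -1.692 -3.689
vertex -2.027 -1.919 -3.641
vertex -2.007 -0.429 -2.951
endloop
endfacet
facet normal -0.270 -0.402 0.875
outer loop
vertex -2.007 -0.429 -2.951
vertex -2.027 -1.919 -3.641
vertex -1.515 -0.655 -2.903
endloop
endfacet
facet normal 0.328 0.816 0.476
outer loop
vertex -2.007 -0.429 -2.951
vertex -1.515 -0.655 -2.903
vertex -1.584 -0.278 -3.501
endloop
endfacet
facet normal -0.330 -0.815 -0.476
outer loop
vertex -2.027 -1.919 -3.641
vertex -2.096 -1.542 -4.239
vertex -1.576 -1.925 -3.944
endloop
endfacet
facet normal 0.449 -0.579 0.680
outer loop
vertex -2.027 -1.919 -3.641
vertex -1.576 -1.925 -3.944
vertex -1.515 -0.655 -2.903
endloop
endfacet
facet normal 0.449 -0.579 0.680
outer loop
vertex -1.515 -0.655 -2.903
vertex -1.576 -1.925 -3.944
vertex -1.064 -0.661 -3.206
endloop
endfacet
facet normal 0.330 0.815 0.476
outer loop
vertex -1.515 -0.655 -2.903
vertex -1.064 -0.661 -3.206
vertex -1.584 -0.278 -3.501
endloop
endfacet
facet normal -0.330 -0.815 -0.477
outer loop
vertex -1.576 -1.925 -3.944
vertex -2.096 -1.542 -4.239
vertex -1.429 -1.706 -4.42
endloop
endfacet
facet normal 0.905 -0.417 0.087
outer loop
vertex -1.576 -1.925 -3.944
vertex -1.429 -1.706 -4.42
vertex -1.064 -0.661 -3.206
endloop
endfacet
facet normal 0.905 -0.417 0.087
outer loop
vertex -1.064 -0.661 -3.206
vertex -1.429 -1.706 -4.42
vertex -0.918 -0.443 -3.682
endloop
endfacet
facet normal 0.331 0.815 0.475
outer loop
vertex -1.064 -0.661 -3.206
vertex -0.918 -0.443 -3.682
vertex -1.584 -0.278 -3.501
endloop
endfacet
facet normal -0.330 -0.815 -0.477
outer loop
vertex -1.429 -1.706 -4.42
vertex -2.096 -1.542 -4.239
vertex -1.673 -1.391 -4.789
endloop
endfacet
facet normal 0.830 -0.010 -0.558
outer loop
vertex -1.429 -1.706 -4.42
vertex -1.673 -1.391 -4.789
vertex -0.918 -0.443 -3.682
endloop
endfacet
facet normal 0.830 -0.010 -0.558
outer loop
vertex -0.918 -0.443 -3.682
vertex -1.673 -1.391 -4.789
vertex -1.162 -0.128 -4.051
endloop
endfacet
facet normal 0.331 0.815 0.476
outer loop
vertex -0.918 -0.443 -3.682
vertex -1.162 -0.128 -4.051
vertex -1.584 -0.278 -3.501
endloop
endfacet
facet normal -0.554 -0.027 0.832
outer loop
vertex 2.532 -2.518 0.932
vertex 1.737 -0.542 0.466
vertex 0.976 -3.396 -0.132
endloop
endfacet
facet normal 0.365 -0.906 0.214
outer loop
vertex 2.183 -3.338 -1.946
vertex 2.532 -2.518 0.932
vertex 0.976 -3.396 -0.132
endloop
endfacet
facet normal -0.554 -0.027 0.832
outer loop
vertex 0.976 -3.396 -0.132
vertex 1.737 -0.542 0.466
vertex 0.18 -1.42 -0.598
endloop
endfacet
facet normal -0.748 -0.422 -0.512
outer loop
vertex 0.18 -1.42 -0.598
vertex 2.183 -3.338 -1.946
vertex 0.976 -3.396 -0.132
endloop
endfacet
facet normal 0.749 0.422 0.512
outer loop
vertex 2.532 -2.518 0.932
vertex 2.944 -0.484 -1.348
vertex 1.737 -0.542 0.466
endloop
endfacet
facet normal 0.365 -0.906 0.214
outer loop
vertex 3.74 -2.46 -0.882
vertex 2.532 -2.518 0.932
vertex 2.183 -3.338 -1.946
endloop
endfacet
facet normal 0.748 0.422 0.512
outer loop
vertex 3.74 -2.46 -0.882
vertex 2.944 -0.484 -1.348
vertex 2.532 -2.518 0.932
endloop
endfacet
facet normal -0.365 0.906 -0.214
outer loop
vertex 1.737 -0.542 0.466
vertex 2.944 -0.484 -1.348
vertex 0.18 -1.42 -0.598
endloop
endfacet
facet normal -0.748 -0.422 -0.512
outer loop
vertex 1.388 -1.362 -2.412
vertex 2.183 -3.338 -1.946
vertex 0.18 -1.42 -0.598
endloop
endfacet
facet normal -0.365 0.906 -0.214
outer loop
vertex 0.18 -1.42 -0.598
vertex 2.944 -0.484 -1.348
vertex 1.388 -1.362 -2.412
endloop
endfacet
facet normal 0.554 0.027 -0.832
outer loop
vertex 1.388 -1.362 -2.412
vertex 3.74 -2.46 -0.882
vertex 2.183 -3.338 -1.946
endloop
endfacet
facet normal 0.554 0.027 -0.832
outer loop
vertex 2.944 -0.484 -1.348
vertex 3.74 -2.46 -0.882
vertex 1.388 -1.362 -2.412
endloop
endfacet

endsolid


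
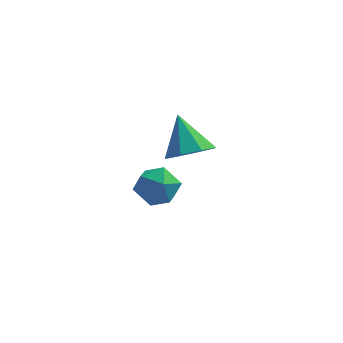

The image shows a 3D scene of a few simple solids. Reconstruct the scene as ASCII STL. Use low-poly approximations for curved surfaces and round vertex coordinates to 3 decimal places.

solid 
facet normal 0.335 -0.547 -0.767
outer loop
vertex -0.641 3.775 -0.005
vertex -1.506 3.149 0.063
vertex -1.26 4.045 -0.468
endloop
endfacet
facet normal 0.340 0.936 0.091
outer loop
vertex -0.641 3.775 -0.005
vertex -1.26 4.045 -0.468
vertex -2.134 4.171 1.497
endloop
endfacet
facet normal 0.336 -0.547 -0.767
outer loop
vertex -1.26 4.045 -0.468
vertex -1.506 3.149 0.063
vertex -2.023 3.79 -0.62
endloop
endfacet
facet normal -0.278 0.943 -0.184
outer loop
vertex -1.26 4.045 -0.468
vertex -2.023 3.79 -0.62
vertex -2.134 4.171 1.497
endloop
endfacet
facet normal 0.336 -0.547 -0.767
outer loop
vertex -2.023 3.79 -0.62
vertex -1.506 3.149 0.063
vertex -2.484 3.16 -0.373
endloop
endfacet
facet normal -0.825 0.548 -0.142
outer loop
vertex -2.023 3.79 -0.62
vertex -2.484 3.16 -0.373
vertex -2.134 4.171 1.497
endloop
endfacet
facet normal 0.336 -0.547 -0.767
outer loop
vertex -2.484 3.16 -0.373
vertex -1.506 3.149 0.063
vertex -2.372 2.523 0.13
endloop
endfacet
facet normal -0.981 -0.019 0.194
outer loop
vertex -2.484 3.16 -0.373
vertex -2.372 2.523 0.13
vertex -2.134 4.171 1.497
endloop
endfacet
facet normal 0.336 -0.546 -0.767
outer loop
vertex -2.372 2.523 0.13
vertex -1.506 3.149 0.063
vertex -1.753 2.253 0.593
endloop
endfacet
facet normal -0.654 -0.425 0.626
outer loop
vertex -2.372 2.523 0.13
vertex -1.753 2.253 0.593
vertex -2.134 4.171 1.497
endloop
endfacet
facet normal 0.336 -0.546 -0.767
outer loop
vertex -1.753 2.253 0.593
vertex -1.506 3.149 0.063
vertex -0.989 2.508 0.746
endloop
endfacet
facet normal -0.036 -0.432 0.901
outer loop
vertex -1.753 2.253 0.593
vertex -0.989 2.508 0.746
vertex -2.134 4.171 1.497
endloop
endfacet
facet normal 0.335 -0.547 -0.767
outer loop
vertex -0.989 2.508 0.746
vertex -1.506 3.149 0.063
vertex -0.529 3.138 0.498
endloop
endfacet
facet normal 0.512 -0.036 0.859
outer loop
vertex -0.989 2.508 0.746
vertex -0.529 3.138 0.498
vertex -2.134 4.171 1.497
endloop
endfacet
facet normal 0.335 -0.547 -0.767
outer loop
vertex -0.529 3.138 0.498
vertex -1.506 3.149 0.063
vertex -0.641 3.775 -0.005
endloop
endfacet
facet normal 0.667 0.530 0.523
outer loop
vertex -0.529 3.138 0.498
vertex -0.641 3.775 -0.005
vertex -2.134 4.171 1.497
endloop
endfacet
facet normal -0.419 0.348 0.838
outer loop
vertex -2.654 -0.507 1.625
vertex -2.682 -1.386 1.976
vertex -1.924 -0.839 2.128
endloop
endfacet
facet normal 0.007 0.839 0.543
outer loop
vertex -2.654 -0.507 1.625
vertex -1.924 -0.839 2.128
vertex -1.767 -0.333 1.344
endloop
endfacet
facet normal -0.227 0.967 -0.118
outer loop
vertex -2.654 -0.507 1.625
vertex -1.767 -0.333 1.344
vertex -2.427 -0.566 0.708
endloop
endfacet
facet normal -0.798 0.555 -0.233
outer loop
vertex -2.654 -0.507 1.625
vertex -2.427 -0.566 0.708
vertex -2.993 -1.216 1.098
endloop
endfacet
facet normal -0.918 0.172 0.358
outer loop
vertex -2.654 -0.507 1.625
vertex -2.993 -1.216 1.098
vertex -2.682 -1.386 1.976
endloop
endfacet
facet normal 0.663 0.561 0.495
outer loop
vertex -1.767 -0.333 1.344
vertex -1.924 -0.839 2.128
vertex -1.247 -1.104 1.522
endloop
endfacet
facet normal -0.027 -0.233 0.972
outer loop
vertex -1.924 -0.839 2.128
vertex -2.682 -1.386 1.976
vertex -1.813 -1.754 1.912
endloop
endfacet
facet normal -0.833 -0.517 0.195
outer loop
vertex -2.682 -1.386 1.976
vertex -2.993 -1.216 1.098
vertex -2.473 -1.987 1.276
endloop
endfacet
facet normal -0.641 0.102 -0.761
outer loop
vertex -2.993 -1.216 1.098
vertex -2.427 -0.566 0.708
vertex -2.316 -1.481 0.492
endloop
endfacet
facet normal 0.283 0.768 -0.575
outer loop
vertex -2.427 -0.566 0.708
vertex -1.767 -0.333 1.344
vertex -1.558 -0.934 0.644
endloop
endfacet
facet normal 0.798 -0.555 0.233
outer loop
vertex -1.586 -1.813 0.995
vertex -1.247 -1.104 1.522
vertex -1.813 -1.754 1.912
endloop
endfacet
facet normal 0.227 -0.967 0.118
outer loop
vertex -1.586 -1.813 0.995
vertex -1.813 -1.754 1.912
vertex -2.473 -1.987 1.276
endloop
endfacet
facet normal -0.007 -0.839 -0.543
outer loop
vertex -1.586 -1.813 0.995
vertex -2.473 -1.987 1.276
vertex -2.316 -1.481 0.492
endloop
endfacet
facet normal 0.419 -0.348 -0.838
outer loop
vertex -1.586 -1.813 0.995
vertex -2.316 -1.481 0.492
vertex -1.558 -0.934 0.644
endloop
endfacet
facet normal 0.918 -0.172 -0.358
outer loop
vertex -1.586 -1.813 0.995
vertex -1.558 -0.934 0.644
vertex -1.247 -1.104 1.522
endloop
endfacet
facet normal 0.641 -0.102 0.761
outer loop
vertex -1.813 -1.754 1.912
vertex -1.247 -1.104 1.522
vertex -1.924 -0.839 2.128
endloop
endfacet
facet normal -0.283 -0.768 0.575
outer loop
vertex -2.473 -1.987 1.276
vertex -1.813 -1.754 1.912
vertex -2.682 -1.386 1.976
endloop
endfacet
facet normal -0.663 -0.561 -0.495
outer loop
vertex -2.316 -1.481 0.492
vertex -2.473 -1.987 1.276
vertex -2.993 -1.216 1.098
endloop
endfacet
facet normal 0.027 0.233 -0.972
outer loop
vertex -1.558 -0.934 0.644
vertex -2.316 -1.481 0.492
vertex -2.427 -0.566 0.708
endloop
endfacet
facet normal 0.833 0.517 -0.195
outer loop
vertex -1.247 -1.104 1.522
vertex -1.558 -0.934 0.644
vertex -1.767 -0.333 1.344
endloop
endfacet

endsolid


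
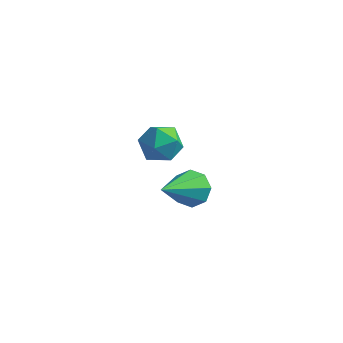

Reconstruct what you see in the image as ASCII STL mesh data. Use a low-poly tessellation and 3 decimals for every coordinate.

solid 
facet normal -0.719 0.026 0.695
outer loop
vertex -1.695 -2.022 1.108
vertex -1.757 -2.807 1.073
vertex -1.254 -2.474 1.581
endloop
endfacet
facet normal -0.260 0.565 0.783
outer loop
vertex -1.695 -2.022 1.108
vertex -1.254 -2.474 1.581
vertex -0.936 -1.843 1.231
endloop
endfacet
facet normal -0.254 0.950 0.182
outer loop
vertex -1.695 -2.022 1.108
vertex -0.936 -1.843 1.231
vertex -1.243 -1.786 0.506
endloop
endfacet
facet normal -0.709 0.648 -0.278
outer loop
vertex -1.695 -2.022 1.108
vertex -1.243 -1.786 0.506
vertex -1.75 -2.382 0.409
endloop
endfacet
facet normal -0.996 0.077 0.039
outer loop
vertex -1.695 -2.022 1.108
vertex -1.75 -2.382 0.409
vertex -1.757 -2.807 1.073
endloop
endfacet
facet normal 0.392 0.287 0.874
outer loop
vertex -0.936 -1.843 1.231
vertex -1.254 -2.474 1.581
vertex -0.53 -2.518 1.271
endloop
endfacet
facet normal -0.352 -0.584 0.731
outer loop
vertex -1.254 -2.474 1.581
vertex -1.757 -2.807 1.073
vertex -1.037 -3.114 1.174
endloop
endfacet
facet normal -0.800 -0.501 -0.329
outer loop
vertex -1.757 -2.807 1.073
vertex -1.75 -2.382 0.409
vertex -1.344 -3.057 0.449
endloop
endfacet
facet normal -0.335 0.422 -0.842
outer loop
vertex -1.75 -2.382 0.409
vertex -1.243 -1.786 0.506
vertex -1.026 -2.426 0.099
endloop
endfacet
facet normal 0.402 0.910 -0.099
outer loop
vertex -1.243 -1.786 0.506
vertex -0.936 -1.843 1.231
vertex -0.523 -2.093 0.607
endloop
endfacet
facet normal 0.709 -0.648 0.278
outer loop
vertex -0.585 -2.878 0.572
vertex -0.53 -2.518 1.271
vertex -1.037 -3.114 1.174
endloop
endfacet
facet normal 0.254 -0.950 -0.182
outer loop
vertex -0.585 -2.878 0.572
vertex -1.037 -3.114 1.174
vertex -1.344 -3.057 0.449
endloop
endfacet
facet normal 0.260 -0.565 -0.783
outer loop
vertex -0.585 -2.878 0.572
vertex -1.344 -3.057 0.449
vertex -1.026 -2.426 0.099
endloop
endfacet
facet normal 0.719 -0.026 -0.695
outer loop
vertex -0.585 -2.878 0.572
vertex -1.026 -2.426 0.099
vertex -0.523 -2.093 0.607
endloop
endfacet
facet normal 0.996 -0.077 -0.039
outer loop
vertex -0.585 -2.878 0.572
vertex -0.523 -2.093 0.607
vertex -0.53 -2.518 1.271
endloop
endfacet
facet normal 0.335 -0.422 0.842
outer loop
vertex -1.037 -3.114 1.174
vertex -0.53 -2.518 1.271
vertex -1.254 -2.474 1.581
endloop
endfacet
facet normal -0.402 -0.910 0.099
outer loop
vertex -1.344 -3.057 0.449
vertex -1.037 -3.114 1.174
vertex -1.757 -2.807 1.073
endloop
endfacet
facet normal -0.392 -0.287 -0.874
outer loop
vertex -1.026 -2.426 0.099
vertex -1.344 -3.057 0.449
vertex -1.75 -2.382 0.409
endloop
endfacet
facet normal 0.352 0.584 -0.731
outer loop
vertex -0.523 -2.093 0.607
vertex -1.026 -2.426 0.099
vertex -1.243 -1.786 0.506
endloop
endfacet
facet normal 0.800 0.501 0.329
outer loop
vertex -0.53 -2.518 1.271
vertex -0.523 -2.093 0.607
vertex -0.936 -1.843 1.231
endloop
endfacet
facet normal 0.132 0.788 -0.602
outer loop
vertex -0.714 0.012 -2.684
vertex -1.036 -0.357 -3.238
vertex -1.274 0.093 -2.701
endloop
endfacet
facet normal 0.020 0.337 0.941
outer loop
vertex -0.714 0.012 -2.684
vertex -1.274 0.093 -2.701
vertex -1.324 -2.083 -1.922
endloop
endfacet
facet normal 0.132 0.788 -0.602
outer loop
vertex -1.274 0.093 -2.701
vertex -1.036 -0.357 -3.238
vertex -1.695 -0.09 -3.033
endloop
endfacet
facet normal -0.665 0.265 0.698
outer loop
vertex -1.274 0.093 -2.701
vertex -1.695 -0.09 -3.033
vertex -1.324 -2.083 -1.922
endloop
endfacet
facet normal 0.132 0.788 -0.601
outer loop
vertex -1.695 -0.09 -3.033
vertex -1.036 -0.357 -3.238
vertex -1.73 -0.429 -3.485
endloop
endfacet
facet normal -0.984 -0.099 0.151
outer loop
vertex -1.695 -0.09 -3.033
vertex -1.73 -0.429 -3.485
vertex -1.324 -2.083 -1.922
endloop
endfacet
facet normal 0.132 0.788 -0.601
outer loop
vertex -1.73 -0.429 -3.485
vertex -1.036 -0.357 -3.238
vertex -1.359 -0.726 -3.793
endloop
endfacet
facet normal -0.749 -0.543 -0.379
outer loop
vertex -1.73 -0.429 -3.485
vertex -1.359 -0.726 -3.793
vertex -1.324 -2.083 -1.922
endloop
endfacet
facet normal 0.131 0.789 -0.601
outer loop
vertex -1.359 -0.726 -3.793
vertex -1.036 -0.357 -3.238
vertex -0.798 -0.806 -3.776
endloop
endfacet
facet normal -0.097 -0.807 -0.583
outer loop
vertex -1.359 -0.726 -3.793
vertex -0.798 -0.806 -3.776
vertex -1.324 -2.083 -1.922
endloop
endfacet
facet normal 0.131 0.789 -0.601
outer loop
vertex -0.798 -0.806 -3.776
vertex -1.036 -0.357 -3.238
vertex -0.377 -0.623 -3.444
endloop
endfacet
facet normal 0.587 -0.735 -0.340
outer loop
vertex -0.798 -0.806 -3.776
vertex -0.377 -0.623 -3.444
vertex -1.324 -2.083 -1.922
endloop
endfacet
facet normal 0.130 0.788 -0.601
outer loop
vertex -0.377 -0.623 -3.444
vertex -1.036 -0.357 -3.238
vertex -0.342 -0.284 -2.992
endloop
endfacet
facet normal 0.905 -0.371 0.208
outer loop
vertex -0.377 -0.623 -3.444
vertex -0.342 -0.284 -2.992
vertex -1.324 -2.083 -1.922
endloop
endfacet
facet normal 0.130 0.789 -0.601
outer loop
vertex -0.342 -0.284 -2.992
vertex -1.036 -0.357 -3.238
vertex -0.714 0.012 -2.684
endloop
endfacet
facet normal 0.670 0.074 0.739
outer loop
vertex -0.342 -0.284 -2.992
vertex -0.714 0.012 -2.684
vertex -1.324 -2.083 -1.922
endloop
endfacet

endsolid


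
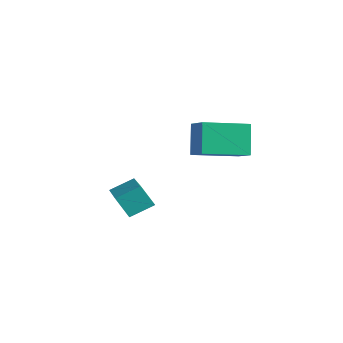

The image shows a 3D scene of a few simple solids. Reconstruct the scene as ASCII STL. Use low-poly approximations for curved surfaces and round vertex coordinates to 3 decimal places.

solid 
facet normal -0.461 -0.299 0.836
outer loop
vertex 2.134 -2.008 -1.947
vertex 2.382 -1.215 -1.527
vertex 0.288 -1.07 -2.629
endloop
endfacet
facet normal -0.267 -0.852 -0.450
outer loop
vertex 0.698 -0.805 -3.373
vertex 2.134 -2.008 -1.947
vertex 0.288 -1.07 -2.629
endloop
endfacet
facet normal -0.461 -0.299 0.836
outer loop
vertex 0.288 -1.07 -2.629
vertex 2.382 -1.215 -1.527
vertex 0.536 -0.278 -2.209
endloop
endfacet
facet normal -0.846 0.431 -0.313
outer loop
vertex 0.536 -0.278 -2.209
vertex 0.698 -0.805 -3.373
vertex 0.288 -1.07 -2.629
endloop
endfacet
facet normal 0.846 -0.431 0.313
outer loop
vertex 2.134 -2.008 -1.947
vertex 2.792 -0.95 -2.271
vertex 2.382 -1.215 -1.527
endloop
endfacet
facet normal -0.266 -0.852 -0.451
outer loop
vertex 2.544 -1.742 -2.691
vertex 2.134 -2.008 -1.947
vertex 0.698 -0.805 -3.373
endloop
endfacet
facet normal 0.847 -0.431 0.313
outer loop
vertex 2.544 -1.742 -2.691
vertex 2.792 -0.95 -2.271
vertex 2.134 -2.008 -1.947
endloop
endfacet
facet normal 0.266 0.852 0.450
outer loop
vertex 2.382 -1.215 -1.527
vertex 2.792 -0.95 -2.271
vertex 0.536 -0.278 -2.209
endloop
endfacet
facet normal -0.847 0.430 -0.313
outer loop
vertex 0.946 -0.012 -2.953
vertex 0.698 -0.805 -3.373
vertex 0.536 -0.278 -2.209
endloop
endfacet
facet normal 0.266 0.852 0.451
outer loop
vertex 0.536 -0.278 -2.209
vertex 2.792 -0.95 -2.271
vertex 0.946 -0.012 -2.953
endloop
endfacet
facet normal 0.460 0.299 -0.836
outer loop
vertex 0.946 -0.012 -2.953
vertex 2.544 -1.742 -2.691
vertex 0.698 -0.805 -3.373
endloop
endfacet
facet normal 0.461 0.299 -0.836
outer loop
vertex 2.792 -0.95 -2.271
vertex 2.544 -1.742 -2.691
vertex 0.946 -0.012 -2.953
endloop
endfacet
facet normal -0.879 0.179 -0.441
outer loop
vertex 0.768 1.792 -0.162
vertex 1.242 3.376 -0.462
vertex 1.264 1.43 -1.297
endloop
endfacet
facet normal -0.281 -0.943 0.178
outer loop
vertex 2.178 1.244 -0.838
vertex 0.768 1.792 -0.162
vertex 1.264 1.43 -1.297
endloop
endfacet
facet normal -0.879 0.179 -0.441
outer loop
vertex 1.264 1.43 -1.297
vertex 1.242 3.376 -0.462
vertex 1.737 3.014 -1.596
endloop
endfacet
facet normal 0.384 -0.281 -0.879
outer loop
vertex 1.737 3.014 -1.596
vertex 2.178 1.244 -0.838
vertex 1.264 1.43 -1.297
endloop
endfacet
facet normal -0.384 0.282 0.879
outer loop
vertex 0.768 1.792 -0.162
vertex 2.156 3.19 -0.003
vertex 1.242 3.376 -0.462
endloop
endfacet
facet normal -0.281 -0.943 0.178
outer loop
vertex 1.683 1.606 0.296
vertex 0.768 1.792 -0.162
vertex 2.178 1.244 -0.838
endloop
endfacet
facet normal -0.383 0.281 0.880
outer loop
vertex 1.683 1.606 0.296
vertex 2.156 3.19 -0.003
vertex 0.768 1.792 -0.162
endloop
endfacet
facet normal 0.281 0.943 -0.178
outer loop
vertex 1.242 3.376 -0.462
vertex 2.156 3.19 -0.003
vertex 1.737 3.014 -1.596
endloop
endfacet
facet normal 0.383 -0.281 -0.880
outer loop
vertex 2.652 2.828 -1.138
vertex 2.178 1.244 -0.838
vertex 1.737 3.014 -1.596
endloop
endfacet
facet normal 0.281 0.943 -0.178
outer loop
vertex 1.737 3.014 -1.596
vertex 2.156 3.19 -0.003
vertex 2.652 2.828 -1.138
endloop
endfacet
facet normal 0.879 -0.180 0.441
outer loop
vertex 2.652 2.828 -1.138
vertex 1.683 1.606 0.296
vertex 2.178 1.244 -0.838
endloop
endfacet
facet normal 0.879 -0.179 0.441
outer loop
vertex 2.156 3.19 -0.003
vertex 1.683 1.606 0.296
vertex 2.652 2.828 -1.138
endloop
endfacet

endsolid


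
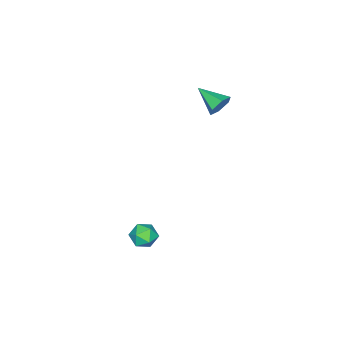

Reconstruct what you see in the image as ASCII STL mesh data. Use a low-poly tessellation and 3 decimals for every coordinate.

solid 
facet normal -0.908 0.411 -0.076
outer loop
vertex 3.187 -2.572 -4.268
vertex 3.091 -2.625 -3.402
vertex 3.444 -1.911 -3.759
endloop
endfacet
facet normal -0.480 0.645 -0.595
outer loop
vertex 3.187 -2.572 -4.268
vertex 3.444 -1.911 -3.759
vertex 3.94 -2.162 -4.431
endloop
endfacet
facet normal -0.252 0.078 -0.965
outer loop
vertex 3.187 -2.572 -4.268
vertex 3.94 -2.162 -4.431
vertex 3.895 -3.032 -4.49
endloop
endfacet
facet normal -0.540 -0.506 -0.673
outer loop
vertex 3.187 -2.572 -4.268
vertex 3.895 -3.032 -4.49
vertex 3.37 -3.318 -3.854
endloop
endfacet
facet normal -0.946 -0.300 -0.123
outer loop
vertex 3.187 -2.572 -4.268
vertex 3.37 -3.318 -3.854
vertex 3.091 -2.625 -3.402
endloop
endfacet
facet normal 0.087 0.953 -0.291
outer loop
vertex 3.94 -2.162 -4.431
vertex 3.444 -1.911 -3.759
vertex 4.31 -1.962 -3.666
endloop
endfacet
facet normal -0.607 0.575 0.549
outer loop
vertex 3.444 -1.911 -3.759
vertex 3.091 -2.625 -3.402
vertex 3.785 -2.248 -3.03
endloop
endfacet
facet normal -0.666 -0.577 0.473
outer loop
vertex 3.091 -2.625 -3.402
vertex 3.37 -3.318 -3.854
vertex 3.74 -3.118 -3.089
endloop
endfacet
facet normal -0.009 -0.909 -0.416
outer loop
vertex 3.37 -3.318 -3.854
vertex 3.895 -3.032 -4.49
vertex 4.236 -3.369 -3.761
endloop
endfacet
facet normal 0.457 0.037 -0.889
outer loop
vertex 3.895 -3.032 -4.49
vertex 3.94 -2.162 -4.431
vertex 4.589 -2.655 -4.118
endloop
endfacet
facet normal 0.540 0.506 0.673
outer loop
vertex 4.493 -2.708 -3.252
vertex 4.31 -1.962 -3.666
vertex 3.785 -2.248 -3.03
endloop
endfacet
facet normal 0.252 -0.078 0.965
outer loop
vertex 4.493 -2.708 -3.252
vertex 3.785 -2.248 -3.03
vertex 3.74 -3.118 -3.089
endloop
endfacet
facet normal 0.480 -0.645 0.595
outer loop
vertex 4.493 -2.708 -3.252
vertex 3.74 -3.118 -3.089
vertex 4.236 -3.369 -3.761
endloop
endfacet
facet normal 0.908 -0.411 0.076
outer loop
vertex 4.493 -2.708 -3.252
vertex 4.236 -3.369 -3.761
vertex 4.589 -2.655 -4.118
endloop
endfacet
facet normal 0.946 0.300 0.123
outer loop
vertex 4.493 -2.708 -3.252
vertex 4.589 -2.655 -4.118
vertex 4.31 -1.962 -3.666
endloop
endfacet
facet normal 0.009 0.909 0.416
outer loop
vertex 3.785 -2.248 -3.03
vertex 4.31 -1.962 -3.666
vertex 3.444 -1.911 -3.759
endloop
endfacet
facet normal -0.457 -0.037 0.889
outer loop
vertex 3.74 -3.118 -3.089
vertex 3.785 -2.248 -3.03
vertex 3.091 -2.625 -3.402
endloop
endfacet
facet normal -0.087 -0.953 0.291
outer loop
vertex 4.236 -3.369 -3.761
vertex 3.74 -3.118 -3.089
vertex 3.37 -3.318 -3.854
endloop
endfacet
facet normal 0.607 -0.575 -0.549
outer loop
vertex 4.589 -2.655 -4.118
vertex 4.236 -3.369 -3.761
vertex 3.895 -3.032 -4.49
endloop
endfacet
facet normal 0.666 0.577 -0.473
outer loop
vertex 4.31 -1.962 -3.666
vertex 4.589 -2.655 -4.118
vertex 3.94 -2.162 -4.431
endloop
endfacet
facet normal 0.132 0.913 -0.386
outer loop
vertex -3.248 -2.898 1.396
vertex -3.791 -2.589 1.942
vertex -2.985 -2.624 2.134
endloop
endfacet
facet normal 0.823 -0.561 -0.085
outer loop
vertex -3.248 -2.898 1.396
vertex -2.985 -2.624 2.134
vertex -4.029 -4.231 2.638
endloop
endfacet
facet normal 0.132 0.913 -0.387
outer loop
vertex -2.985 -2.624 2.134
vertex -3.791 -2.589 1.942
vertex -3.528 -2.314 2.68
endloop
endfacet
facet normal 0.643 -0.184 0.744
outer loop
vertex -2.985 -2.624 2.134
vertex -3.528 -2.314 2.68
vertex -4.029 -4.231 2.638
endloop
endfacet
facet normal 0.132 0.913 -0.387
outer loop
vertex -3.528 -2.314 2.68
vertex -3.791 -2.589 1.942
vertex -4.335 -2.279 2.487
endloop
endfacet
facet normal -0.231 0.039 0.972
outer loop
vertex -3.528 -2.314 2.68
vertex -4.335 -2.279 2.487
vertex -4.029 -4.231 2.638
endloop
endfacet
facet normal 0.133 0.913 -0.387
outer loop
vertex -4.335 -2.279 2.487
vertex -3.791 -2.589 1.942
vertex -4.598 -2.553 1.75
endloop
endfacet
facet normal -0.921 -0.116 0.372
outer loop
vertex -4.335 -2.279 2.487
vertex -4.598 -2.553 1.75
vertex -4.029 -4.231 2.638
endloop
endfacet
facet normal 0.133 0.913 -0.386
outer loop
vertex -4.598 -2.553 1.75
vertex -3.791 -2.589 1.942
vertex -4.054 -2.863 1.204
endloop
endfacet
facet normal -0.740 -0.493 -0.457
outer loop
vertex -4.598 -2.553 1.75
vertex -4.054 -2.863 1.204
vertex -4.029 -4.231 2.638
endloop
endfacet
facet normal 0.132 0.913 -0.386
outer loop
vertex -4.054 -2.863 1.204
vertex -3.791 -2.589 1.942
vertex -3.248 -2.898 1.396
endloop
endfacet
facet normal 0.132 -0.716 -0.685
outer loop
vertex -4.054 -2.863 1.204
vertex -3.248 -2.898 1.396
vertex -4.029 -4.231 2.638
endloop
endfacet

endsolid


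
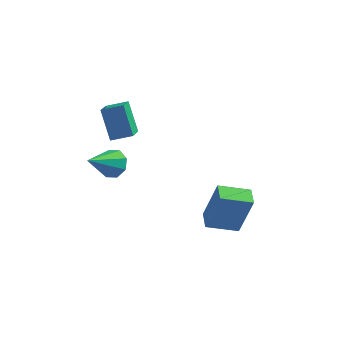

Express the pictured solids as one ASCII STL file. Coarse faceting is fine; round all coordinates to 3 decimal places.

solid 
facet normal -0.905 -0.315 0.287
outer loop
vertex 3.169 -0.18 -1.765
vertex 2.874 0.711 -1.717
vertex 2.562 -0.273 -3.784
endloop
endfacet
facet normal 0.314 -0.948 -0.051
outer loop
vertex 3.946 0.209 -4.223
vertex 3.169 -0.18 -1.765
vertex 2.562 -0.273 -3.784
endloop
endfacet
facet normal -0.905 -0.315 0.287
outer loop
vertex 2.562 -0.273 -3.784
vertex 2.874 0.711 -1.717
vertex 2.267 0.618 -3.736
endloop
endfacet
facet normal -0.288 -0.044 -0.957
outer loop
vertex 2.267 0.618 -3.736
vertex 3.946 0.209 -4.223
vertex 2.562 -0.273 -3.784
endloop
endfacet
facet normal 0.288 0.044 0.957
outer loop
vertex 3.169 -0.18 -1.765
vertex 4.258 1.193 -2.156
vertex 2.874 0.711 -1.717
endloop
endfacet
facet normal 0.314 -0.948 -0.051
outer loop
vertex 4.553 0.302 -2.204
vertex 3.169 -0.18 -1.765
vertex 3.946 0.209 -4.223
endloop
endfacet
facet normal 0.288 0.044 0.957
outer loop
vertex 4.553 0.302 -2.204
vertex 4.258 1.193 -2.156
vertex 3.169 -0.18 -1.765
endloop
endfacet
facet normal -0.314 0.948 0.051
outer loop
vertex 2.874 0.711 -1.717
vertex 4.258 1.193 -2.156
vertex 2.267 0.618 -3.736
endloop
endfacet
facet normal -0.288 -0.044 -0.957
outer loop
vertex 3.651 1.1 -4.175
vertex 3.946 0.209 -4.223
vertex 2.267 0.618 -3.736
endloop
endfacet
facet normal -0.314 0.948 0.051
outer loop
vertex 2.267 0.618 -3.736
vertex 4.258 1.193 -2.156
vertex 3.651 1.1 -4.175
endloop
endfacet
facet normal 0.905 0.315 -0.287
outer loop
vertex 3.651 1.1 -4.175
vertex 4.553 0.302 -2.204
vertex 3.946 0.209 -4.223
endloop
endfacet
facet normal 0.905 0.315 -0.287
outer loop
vertex 4.258 1.193 -2.156
vertex 4.553 0.302 -2.204
vertex 3.651 1.1 -4.175
endloop
endfacet
facet normal -0.928 -0.235 -0.288
outer loop
vertex -2.641 2.04 1.296
vertex -2.735 3.271 0.594
vertex -2.031 1.305 -0.073
endloop
endfacet
facet normal 0.066 -0.867 0.495
outer loop
vertex -1.065 1.549 0.226
vertex -2.641 2.04 1.296
vertex -2.031 1.305 -0.073
endloop
endfacet
facet normal -0.928 -0.235 -0.288
outer loop
vertex -2.031 1.305 -0.073
vertex -2.735 3.271 0.594
vertex -2.124 2.535 -0.776
endloop
endfacet
facet normal 0.365 -0.441 -0.820
outer loop
vertex -2.124 2.535 -0.776
vertex -1.065 1.549 0.226
vertex -2.031 1.305 -0.073
endloop
endfacet
facet normal -0.365 0.440 0.820
outer loop
vertex -2.641 2.04 1.296
vertex -1.769 3.515 0.893
vertex -2.735 3.271 0.594
endloop
endfacet
facet normal 0.066 -0.866 0.495
outer loop
vertex -1.676 2.285 1.596
vertex -2.641 2.04 1.296
vertex -1.065 1.549 0.226
endloop
endfacet
facet normal -0.367 0.441 0.819
outer loop
vertex -1.676 2.285 1.596
vertex -1.769 3.515 0.893
vertex -2.641 2.04 1.296
endloop
endfacet
facet normal -0.066 0.867 -0.495
outer loop
vertex -2.735 3.271 0.594
vertex -1.769 3.515 0.893
vertex -2.124 2.535 -0.776
endloop
endfacet
facet normal 0.367 -0.440 -0.820
outer loop
vertex -1.159 2.78 -0.476
vertex -1.065 1.549 0.226
vertex -2.124 2.535 -0.776
endloop
endfacet
facet normal -0.066 0.867 -0.495
outer loop
vertex -2.124 2.535 -0.776
vertex -1.769 3.515 0.893
vertex -1.159 2.78 -0.476
endloop
endfacet
facet normal 0.928 0.235 0.288
outer loop
vertex -1.159 2.78 -0.476
vertex -1.676 2.285 1.596
vertex -1.065 1.549 0.226
endloop
endfacet
facet normal 0.929 0.235 0.288
outer loop
vertex -1.769 3.515 0.893
vertex -1.676 2.285 1.596
vertex -1.159 2.78 -0.476
endloop
endfacet
facet normal 0.417 0.678 -0.605
outer loop
vertex -1.051 0.348 -0.33
vertex -1.662 0.321 -0.782
vertex -1.458 0.734 -0.178
endloop
endfacet
facet normal 0.394 0.054 0.917
outer loop
vertex -1.051 0.348 -0.33
vertex -1.458 0.734 -0.178
vertex -2.438 -0.941 0.342
endloop
endfacet
facet normal 0.418 0.678 -0.605
outer loop
vertex -1.458 0.734 -0.178
vertex -1.662 0.321 -0.782
vertex -1.984 0.879 -0.379
endloop
endfacet
facet normal -0.226 0.407 0.885
outer loop
vertex -1.458 0.734 -0.178
vertex -1.984 0.879 -0.379
vertex -2.438 -0.941 0.342
endloop
endfacet
facet normal 0.418 0.678 -0.605
outer loop
vertex -1.984 0.879 -0.379
vertex -1.662 0.321 -0.782
vertex -2.321 0.696 -0.817
endloop
endfacet
facet normal -0.803 0.382 0.458
outer loop
vertex -1.984 0.879 -0.379
vertex -2.321 0.696 -0.817
vertex -2.438 -0.941 0.342
endloop
endfacet
facet normal 0.418 0.678 -0.605
outer loop
vertex -2.321 0.696 -0.817
vertex -1.662 0.321 -0.782
vertex -2.272 0.294 -1.234
endloop
endfacet
facet normal -0.994 -0.007 -0.110
outer loop
vertex -2.321 0.696 -0.817
vertex -2.272 0.294 -1.234
vertex -2.438 -0.941 0.342
endloop
endfacet
facet normal 0.417 0.679 -0.604
outer loop
vertex -2.272 0.294 -1.234
vertex -1.662 0.321 -0.782
vertex -1.865 -0.092 -1.387
endloop
endfacet
facet normal -0.690 -0.533 -0.490
outer loop
vertex -2.272 0.294 -1.234
vertex -1.865 -0.092 -1.387
vertex -2.438 -0.941 0.342
endloop
endfacet
facet normal 0.419 0.678 -0.604
outer loop
vertex -1.865 -0.092 -1.387
vertex -1.662 0.321 -0.782
vertex -1.339 -0.237 -1.185
endloop
endfacet
facet normal -0.068 -0.886 -0.458
outer loop
vertex -1.865 -0.092 -1.387
vertex -1.339 -0.237 -1.185
vertex -2.438 -0.941 0.342
endloop
endfacet
facet normal 0.417 0.678 -0.605
outer loop
vertex -1.339 -0.237 -1.185
vertex -1.662 0.321 -0.782
vertex -1.002 -0.054 -0.747
endloop
endfacet
facet normal 0.508 -0.861 -0.031
outer loop
vertex -1.339 -0.237 -1.185
vertex -1.002 -0.054 -0.747
vertex -2.438 -0.941 0.342
endloop
endfacet
facet normal 0.417 0.678 -0.605
outer loop
vertex -1.002 -0.054 -0.747
vertex -1.662 0.321 -0.782
vertex -1.051 0.348 -0.33
endloop
endfacet
facet normal 0.699 -0.472 0.537
outer loop
vertex -1.002 -0.054 -0.747
vertex -1.051 0.348 -0.33
vertex -2.438 -0.941 0.342
endloop
endfacet

endsolid


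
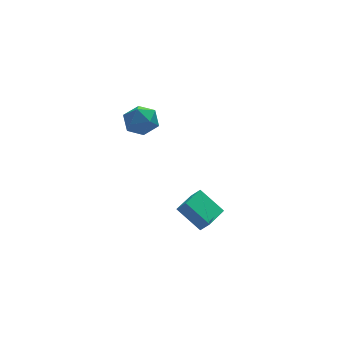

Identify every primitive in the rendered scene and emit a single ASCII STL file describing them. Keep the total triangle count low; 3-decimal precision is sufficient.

solid 
facet normal -0.705 -0.709 0.019
outer loop
vertex 3.376 -1.085 -3.368
vertex 2.409 -0.093 -2.266
vertex 2.996 -0.725 -4.025
endloop
endfacet
facet normal 0.546 -0.561 -0.623
outer loop
vertex 4.091 0.373 -4.054
vertex 3.376 -1.085 -3.368
vertex 2.996 -0.725 -4.025
endloop
endfacet
facet normal -0.706 -0.708 0.019
outer loop
vertex 2.996 -0.725 -4.025
vertex 2.409 -0.093 -2.266
vertex 2.03 0.268 -2.923
endloop
endfacet
facet normal -0.451 0.429 -0.782
outer loop
vertex 2.03 0.268 -2.923
vertex 4.091 0.373 -4.054
vertex 2.996 -0.725 -4.025
endloop
endfacet
facet normal 0.451 -0.429 0.782
outer loop
vertex 3.376 -1.085 -3.368
vertex 3.504 1.005 -2.295
vertex 2.409 -0.093 -2.266
endloop
endfacet
facet normal 0.546 -0.561 -0.623
outer loop
vertex 4.47 0.012 -3.397
vertex 3.376 -1.085 -3.368
vertex 4.091 0.373 -4.054
endloop
endfacet
facet normal 0.451 -0.429 0.782
outer loop
vertex 4.47 0.012 -3.397
vertex 3.504 1.005 -2.295
vertex 3.376 -1.085 -3.368
endloop
endfacet
facet normal -0.546 0.561 0.623
outer loop
vertex 2.409 -0.093 -2.266
vertex 3.504 1.005 -2.295
vertex 2.03 0.268 -2.923
endloop
endfacet
facet normal -0.451 0.429 -0.782
outer loop
vertex 3.124 1.365 -2.952
vertex 4.091 0.373 -4.054
vertex 2.03 0.268 -2.923
endloop
endfacet
facet normal -0.546 0.561 0.623
outer loop
vertex 2.03 0.268 -2.923
vertex 3.504 1.005 -2.295
vertex 3.124 1.365 -2.952
endloop
endfacet
facet normal 0.706 0.708 -0.018
outer loop
vertex 3.124 1.365 -2.952
vertex 4.47 0.012 -3.397
vertex 4.091 0.373 -4.054
endloop
endfacet
facet normal 0.706 0.708 -0.020
outer loop
vertex 3.504 1.005 -2.295
vertex 4.47 0.012 -3.397
vertex 3.124 1.365 -2.952
endloop
endfacet
facet normal 0.270 0.329 0.905
outer loop
vertex 0.593 2.139 3.962
vertex 0.305 1.271 4.364
vertex 1.244 1.386 4.042
endloop
endfacet
facet normal 0.674 0.624 0.395
outer loop
vertex 0.593 2.139 3.962
vertex 1.244 1.386 4.042
vertex 1.219 1.939 3.211
endloop
endfacet
facet normal 0.242 0.969 -0.056
outer loop
vertex 0.593 2.139 3.962
vertex 1.219 1.939 3.211
vertex 0.265 2.166 3.019
endloop
endfacet
facet normal -0.429 0.886 0.174
outer loop
vertex 0.593 2.139 3.962
vertex 0.265 2.166 3.019
vertex -0.299 1.753 3.732
endloop
endfacet
facet normal -0.411 0.492 0.768
outer loop
vertex 0.593 2.139 3.962
vertex -0.299 1.753 3.732
vertex 0.305 1.271 4.364
endloop
endfacet
facet normal 0.995 0.098 0.035
outer loop
vertex 1.219 1.939 3.211
vertex 1.244 1.386 4.042
vertex 1.319 0.947 3.148
endloop
endfacet
facet normal 0.341 -0.379 0.860
outer loop
vertex 1.244 1.386 4.042
vertex 0.305 1.271 4.364
vertex 0.755 0.534 3.861
endloop
endfacet
facet normal -0.761 -0.117 0.638
outer loop
vertex 0.305 1.271 4.364
vertex -0.299 1.753 3.732
vertex -0.199 0.761 3.669
endloop
endfacet
facet normal -0.790 0.522 -0.322
outer loop
vertex -0.299 1.753 3.732
vertex 0.265 2.166 3.019
vertex -0.224 1.314 2.838
endloop
endfacet
facet normal 0.296 0.655 -0.695
outer loop
vertex 0.265 2.166 3.019
vertex 1.219 1.939 3.211
vertex 0.715 1.429 2.516
endloop
endfacet
facet normal 0.429 -0.886 -0.174
outer loop
vertex 0.427 0.561 2.918
vertex 1.319 0.947 3.148
vertex 0.755 0.534 3.861
endloop
endfacet
facet normal -0.242 -0.969 0.056
outer loop
vertex 0.427 0.561 2.918
vertex 0.755 0.534 3.861
vertex -0.199 0.761 3.669
endloop
endfacet
facet normal -0.674 -0.624 -0.395
outer loop
vertex 0.427 0.561 2.918
vertex -0.199 0.761 3.669
vertex -0.224 1.314 2.838
endloop
endfacet
facet normal -0.270 -0.329 -0.905
outer loop
vertex 0.427 0.561 2.918
vertex -0.224 1.314 2.838
vertex 0.715 1.429 2.516
endloop
endfacet
facet normal 0.411 -0.492 -0.768
outer loop
vertex 0.427 0.561 2.918
vertex 0.715 1.429 2.516
vertex 1.319 0.947 3.148
endloop
endfacet
facet normal 0.790 -0.522 0.322
outer loop
vertex 0.755 0.534 3.861
vertex 1.319 0.947 3.148
vertex 1.244 1.386 4.042
endloop
endfacet
facet normal -0.296 -0.655 0.695
outer loop
vertex -0.199 0.761 3.669
vertex 0.755 0.534 3.861
vertex 0.305 1.271 4.364
endloop
endfacet
facet normal -0.995 -0.098 -0.035
outer loop
vertex -0.224 1.314 2.838
vertex -0.199 0.761 3.669
vertex -0.299 1.753 3.732
endloop
endfacet
facet normal -0.341 0.379 -0.860
outer loop
vertex 0.715 1.429 2.516
vertex -0.224 1.314 2.838
vertex 0.265 2.166 3.019
endloop
endfacet
facet normal 0.761 0.117 -0.638
outer loop
vertex 1.319 0.947 3.148
vertex 0.715 1.429 2.516
vertex 1.219 1.939 3.211
endloop
endfacet

endsolid


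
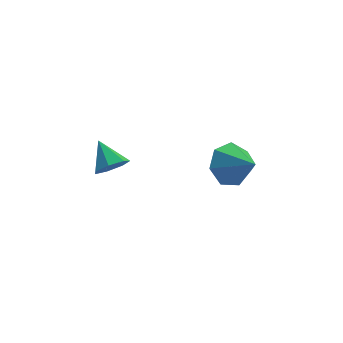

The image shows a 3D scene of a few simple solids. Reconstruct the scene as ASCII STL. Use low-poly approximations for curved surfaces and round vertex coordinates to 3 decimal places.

solid 
facet normal -0.205 0.812 -0.546
outer loop
vertex 2.712 2.626 -2.653
vertex 2.351 2.069 -3.346
vertex 1.898 2.459 -2.596
endloop
endfacet
facet normal 0.059 0.055 0.997
outer loop
vertex 2.712 2.626 -2.653
vertex 1.898 2.459 -2.596
vertex 2.649 0.891 -2.554
endloop
endfacet
facet normal -0.205 0.812 -0.546
outer loop
vertex 1.898 2.459 -2.596
vertex 2.351 2.069 -3.346
vertex 1.425 1.998 -3.104
endloop
endfacet
facet normal -0.580 -0.257 0.773
outer loop
vertex 1.898 2.459 -2.596
vertex 1.425 1.998 -3.104
vertex 2.649 0.891 -2.554
endloop
endfacet
facet normal -0.205 0.812 -0.547
outer loop
vertex 1.425 1.998 -3.104
vertex 2.351 2.069 -3.346
vertex 1.65 1.59 -3.794
endloop
endfacet
facet normal -0.703 -0.689 0.178
outer loop
vertex 1.425 1.998 -3.104
vertex 1.65 1.59 -3.794
vertex 2.649 0.891 -2.554
endloop
endfacet
facet normal -0.206 0.812 -0.546
outer loop
vertex 1.65 1.59 -3.794
vertex 2.351 2.069 -3.346
vertex 2.403 1.543 -4.147
endloop
endfacet
facet normal -0.217 -0.915 -0.341
outer loop
vertex 1.65 1.59 -3.794
vertex 2.403 1.543 -4.147
vertex 2.649 0.891 -2.554
endloop
endfacet
facet normal -0.204 0.812 -0.547
outer loop
vertex 2.403 1.543 -4.147
vertex 2.351 2.069 -3.346
vertex 3.117 1.891 -3.897
endloop
endfacet
facet normal 0.510 -0.765 -0.392
outer loop
vertex 2.403 1.543 -4.147
vertex 3.117 1.891 -3.897
vertex 2.649 0.891 -2.554
endloop
endfacet
facet normal -0.205 0.812 -0.547
outer loop
vertex 3.117 1.891 -3.897
vertex 2.351 2.069 -3.346
vertex 3.254 2.374 -3.232
endloop
endfacet
facet normal 0.934 -0.352 0.063
outer loop
vertex 3.117 1.891 -3.897
vertex 3.254 2.374 -3.232
vertex 2.649 0.891 -2.554
endloop
endfacet
facet normal -0.205 0.812 -0.546
outer loop
vertex 3.254 2.374 -3.232
vertex 2.351 2.069 -3.346
vertex 2.712 2.626 -2.653
endloop
endfacet
facet normal 0.733 0.012 0.681
outer loop
vertex 3.254 2.374 -3.232
vertex 2.712 2.626 -2.653
vertex 2.649 0.891 -2.554
endloop
endfacet
facet normal -0.010 -0.810 -0.586
outer loop
vertex -1.337 2.805 -2.053
vertex -2.005 2.912 -2.19
vertex -1.453 3.15 -2.528
endloop
endfacet
facet normal 0.879 0.461 0.120
outer loop
vertex -1.337 2.805 -2.053
vertex -1.453 3.15 -2.528
vertex -1.995 3.908 -1.47
endloop
endfacet
facet normal -0.009 -0.811 -0.585
outer loop
vertex -1.453 3.15 -2.528
vertex -2.005 2.912 -2.19
vertex -1.984 3.315 -2.749
endloop
endfacet
facet normal 0.415 0.827 -0.380
outer loop
vertex -1.453 3.15 -2.528
vertex -1.984 3.315 -2.749
vertex -1.995 3.908 -1.47
endloop
endfacet
facet normal -0.008 -0.811 -0.585
outer loop
vertex -1.984 3.315 -2.749
vertex -2.005 2.912 -2.19
vertex -2.531 3.177 -2.55
endloop
endfacet
facet normal -0.357 0.846 -0.395
outer loop
vertex -1.984 3.315 -2.749
vertex -2.531 3.177 -2.55
vertex -1.995 3.908 -1.47
endloop
endfacet
facet normal -0.007 -0.810 -0.586
outer loop
vertex -2.531 3.177 -2.55
vertex -2.005 2.912 -2.19
vertex -2.682 2.838 -2.079
endloop
endfacet
facet normal -0.860 0.503 0.086
outer loop
vertex -2.531 3.177 -2.55
vertex -2.682 2.838 -2.079
vertex -1.995 3.908 -1.47
endloop
endfacet
facet normal -0.008 -0.810 -0.587
outer loop
vertex -2.682 2.838 -2.079
vertex -2.005 2.912 -2.19
vertex -2.323 2.555 -1.693
endloop
endfacet
facet normal -0.710 0.056 0.702
outer loop
vertex -2.682 2.838 -2.079
vertex -2.323 2.555 -1.693
vertex -1.995 3.908 -1.47
endloop
endfacet
facet normal -0.009 -0.810 -0.587
outer loop
vertex -2.323 2.555 -1.693
vertex -2.005 2.912 -2.19
vertex -1.725 2.54 -1.681
endloop
endfacet
facet normal -0.024 -0.157 0.987
outer loop
vertex -2.323 2.555 -1.693
vertex -1.725 2.54 -1.681
vertex -1.995 3.908 -1.47
endloop
endfacet
facet normal -0.009 -0.810 -0.587
outer loop
vertex -1.725 2.54 -1.681
vertex -2.005 2.912 -2.19
vertex -1.337 2.805 -2.053
endloop
endfacet
facet normal 0.684 0.022 0.729
outer loop
vertex -1.725 2.54 -1.681
vertex -1.337 2.805 -2.053
vertex -1.995 3.908 -1.47
endloop
endfacet

endsolid
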